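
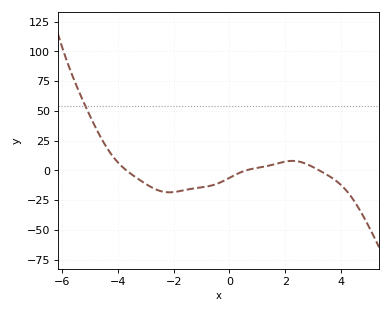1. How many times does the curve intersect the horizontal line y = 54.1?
1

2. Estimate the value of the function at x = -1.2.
-15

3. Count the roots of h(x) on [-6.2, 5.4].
3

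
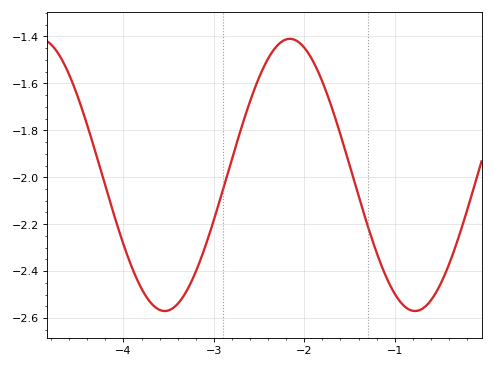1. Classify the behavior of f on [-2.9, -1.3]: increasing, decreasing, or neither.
neither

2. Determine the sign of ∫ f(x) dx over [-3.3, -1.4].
negative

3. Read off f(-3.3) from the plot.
-2.48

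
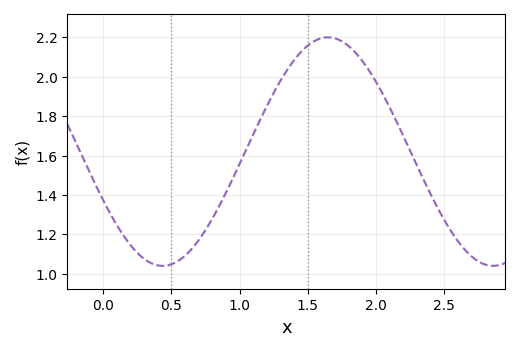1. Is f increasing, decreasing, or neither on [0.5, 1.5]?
increasing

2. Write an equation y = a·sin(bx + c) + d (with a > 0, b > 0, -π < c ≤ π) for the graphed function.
y = 0.58sin(2.6x - 2.7) + 1.62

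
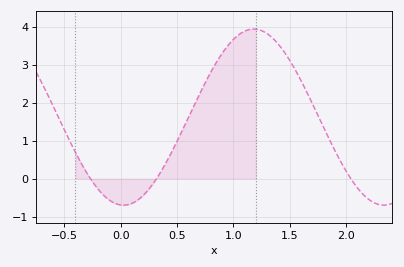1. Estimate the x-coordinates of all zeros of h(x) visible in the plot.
-0.268, 0.319, 2.04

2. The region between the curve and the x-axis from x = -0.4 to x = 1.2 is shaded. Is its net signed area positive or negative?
positive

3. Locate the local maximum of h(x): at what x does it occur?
1.18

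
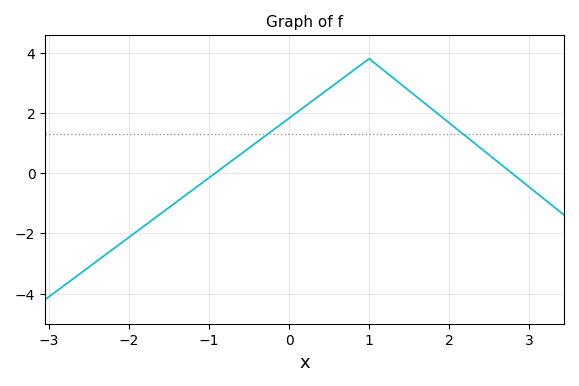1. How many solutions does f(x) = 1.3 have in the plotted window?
2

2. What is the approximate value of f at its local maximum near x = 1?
3.8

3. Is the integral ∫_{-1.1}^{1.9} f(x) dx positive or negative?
positive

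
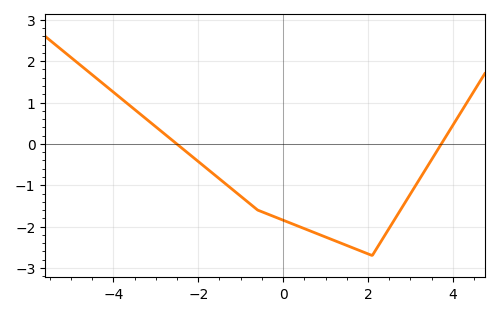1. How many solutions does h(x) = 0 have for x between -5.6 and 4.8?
2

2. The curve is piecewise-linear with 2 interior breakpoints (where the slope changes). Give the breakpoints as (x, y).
(-0.6, -1.6); (2.1, -2.7)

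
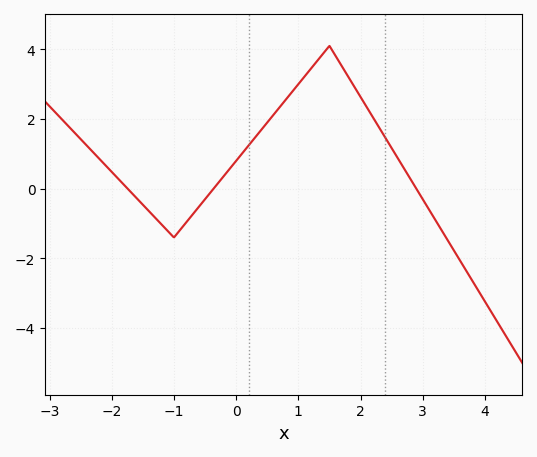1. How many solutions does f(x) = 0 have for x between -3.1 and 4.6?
3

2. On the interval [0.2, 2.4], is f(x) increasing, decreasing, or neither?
neither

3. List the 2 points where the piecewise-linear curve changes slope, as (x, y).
(-1, -1.4); (1.5, 4.1)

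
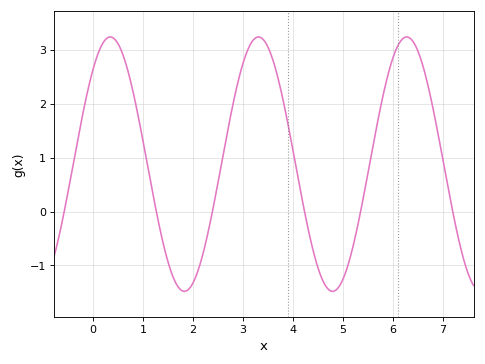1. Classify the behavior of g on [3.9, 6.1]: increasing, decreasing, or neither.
neither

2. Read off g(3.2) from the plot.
3.18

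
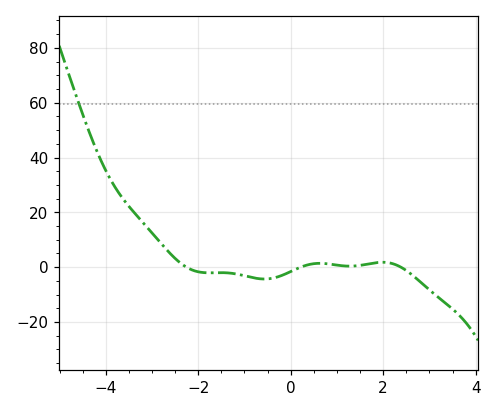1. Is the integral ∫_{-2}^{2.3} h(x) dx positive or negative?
negative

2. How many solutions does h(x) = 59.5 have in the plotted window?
1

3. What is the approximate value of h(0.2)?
0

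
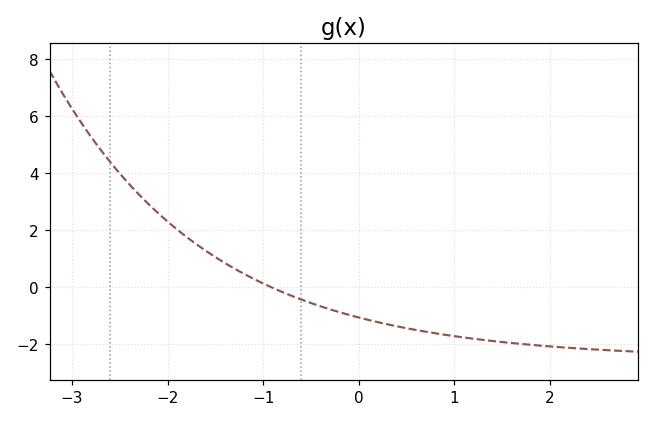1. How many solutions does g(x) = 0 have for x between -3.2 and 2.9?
1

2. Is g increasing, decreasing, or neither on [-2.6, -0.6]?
decreasing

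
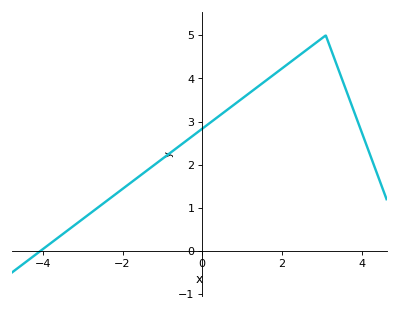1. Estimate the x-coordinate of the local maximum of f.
3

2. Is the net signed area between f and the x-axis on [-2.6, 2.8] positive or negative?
positive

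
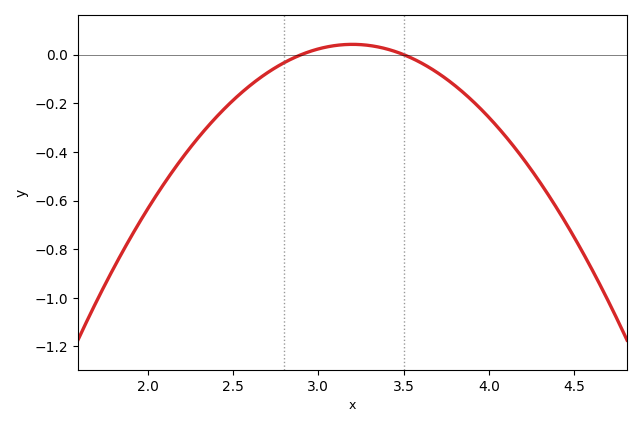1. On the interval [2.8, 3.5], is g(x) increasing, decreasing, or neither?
neither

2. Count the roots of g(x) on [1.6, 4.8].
2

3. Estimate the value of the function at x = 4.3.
-0.526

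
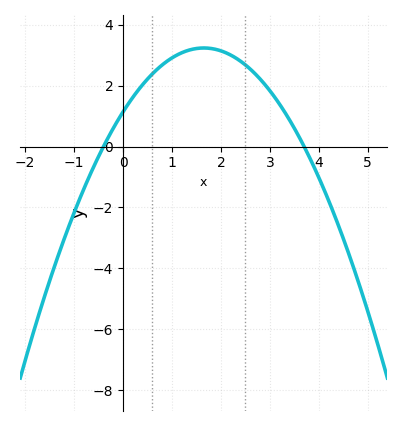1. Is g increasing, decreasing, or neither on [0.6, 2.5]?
neither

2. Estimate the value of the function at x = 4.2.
-1.8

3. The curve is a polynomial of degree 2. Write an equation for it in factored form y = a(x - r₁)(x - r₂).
y = -0.77(x + 0.4)(x - 3.7)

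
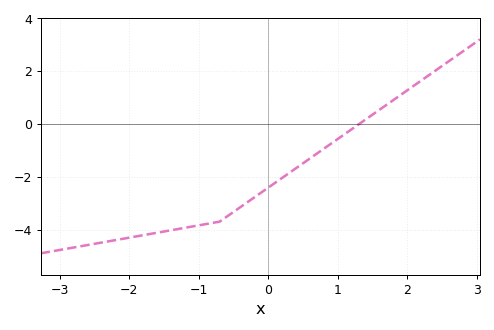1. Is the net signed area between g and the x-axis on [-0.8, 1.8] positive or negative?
negative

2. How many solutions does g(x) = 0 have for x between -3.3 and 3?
1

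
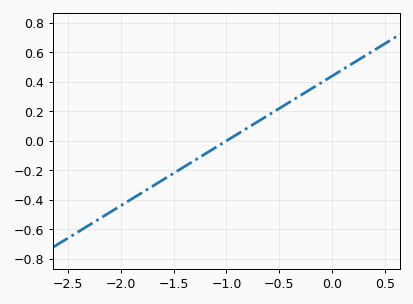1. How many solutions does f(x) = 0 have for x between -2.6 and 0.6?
1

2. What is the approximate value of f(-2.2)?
-0.52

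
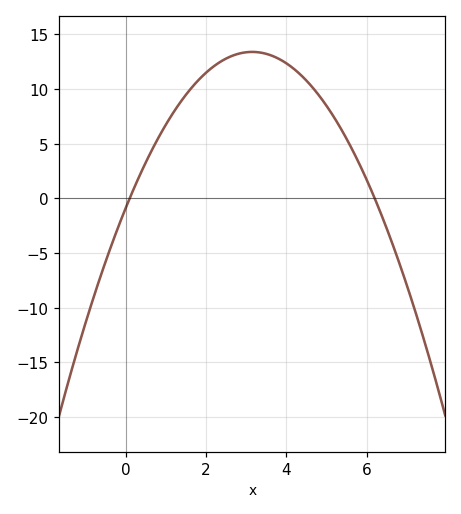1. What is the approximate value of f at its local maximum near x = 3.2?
13.5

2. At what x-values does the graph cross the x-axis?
0, 6.2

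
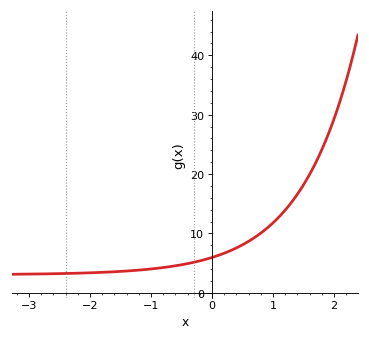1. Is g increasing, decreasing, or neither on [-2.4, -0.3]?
increasing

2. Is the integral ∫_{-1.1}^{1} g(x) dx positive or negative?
positive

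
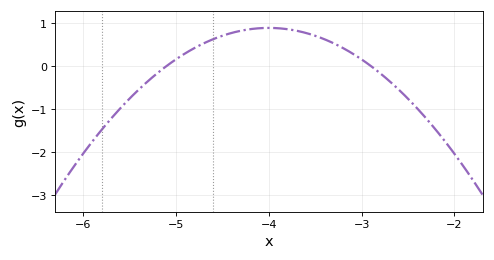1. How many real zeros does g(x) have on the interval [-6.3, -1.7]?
2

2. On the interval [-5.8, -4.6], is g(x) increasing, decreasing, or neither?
increasing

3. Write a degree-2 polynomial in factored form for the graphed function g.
y = -0.73(x + 5.1)(x + 2.9)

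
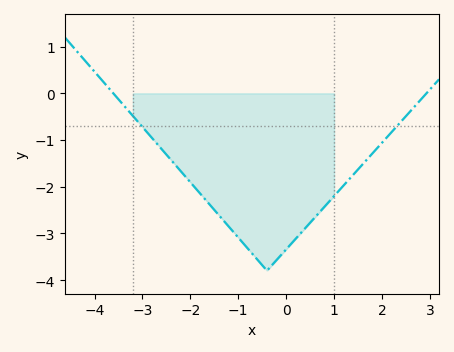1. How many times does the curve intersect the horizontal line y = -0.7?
2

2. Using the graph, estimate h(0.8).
-2.4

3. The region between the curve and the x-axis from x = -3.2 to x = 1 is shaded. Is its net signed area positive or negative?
negative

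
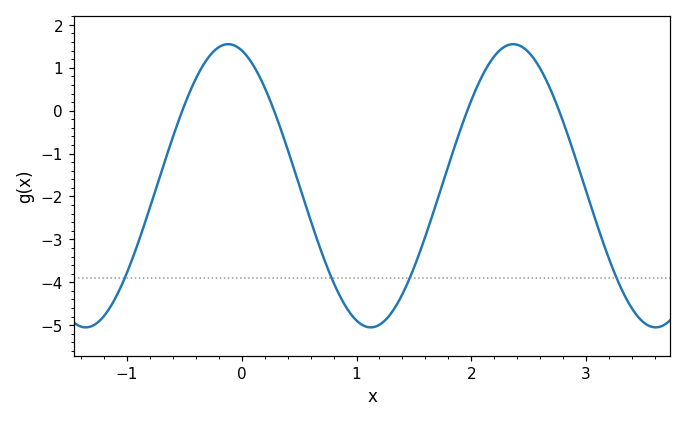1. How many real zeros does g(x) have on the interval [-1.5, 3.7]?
4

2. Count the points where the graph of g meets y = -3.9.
4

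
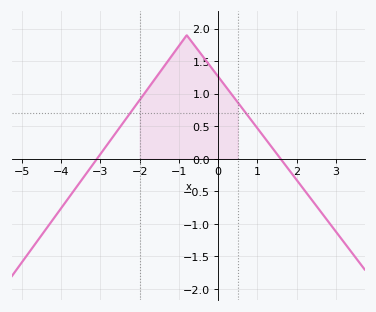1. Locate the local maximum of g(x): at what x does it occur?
-0.8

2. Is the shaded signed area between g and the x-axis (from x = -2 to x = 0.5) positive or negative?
positive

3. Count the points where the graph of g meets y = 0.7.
2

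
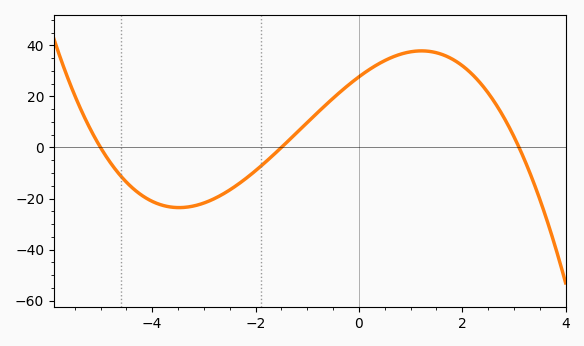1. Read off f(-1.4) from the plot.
1.93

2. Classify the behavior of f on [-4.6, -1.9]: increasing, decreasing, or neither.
neither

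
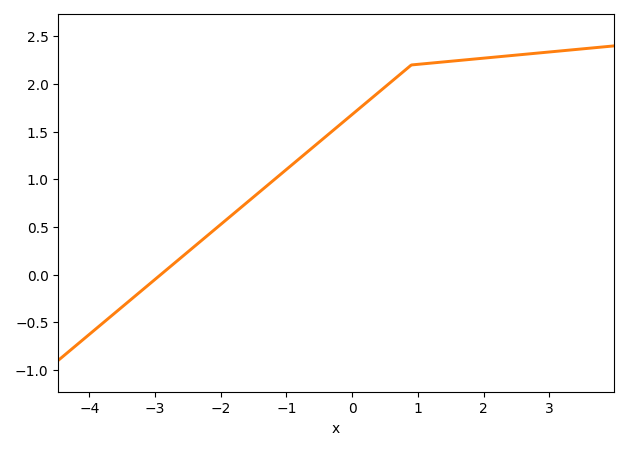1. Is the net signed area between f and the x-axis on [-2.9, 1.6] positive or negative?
positive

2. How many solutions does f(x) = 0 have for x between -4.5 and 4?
1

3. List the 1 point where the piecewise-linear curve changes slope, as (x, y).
(0.9, 2.2)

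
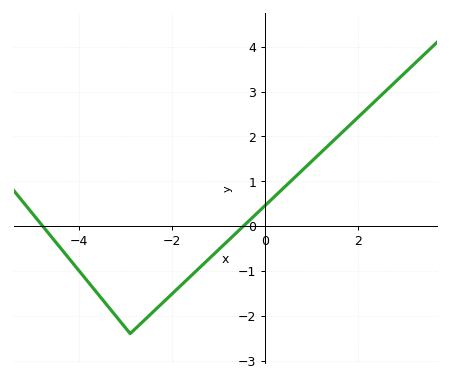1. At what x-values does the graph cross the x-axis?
-4.78, -0.466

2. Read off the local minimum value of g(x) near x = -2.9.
-2.4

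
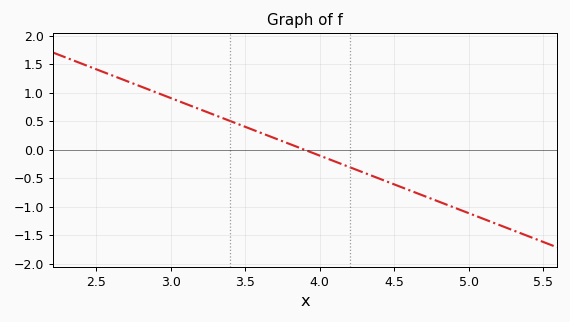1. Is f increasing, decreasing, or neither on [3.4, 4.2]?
decreasing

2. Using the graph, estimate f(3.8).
0.1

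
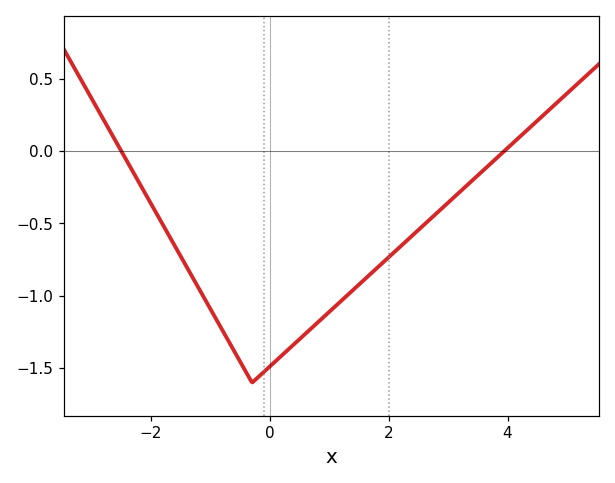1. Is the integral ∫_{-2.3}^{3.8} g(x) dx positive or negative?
negative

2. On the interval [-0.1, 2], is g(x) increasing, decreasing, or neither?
increasing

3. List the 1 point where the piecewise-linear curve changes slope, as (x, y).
(-0.3, -1.6)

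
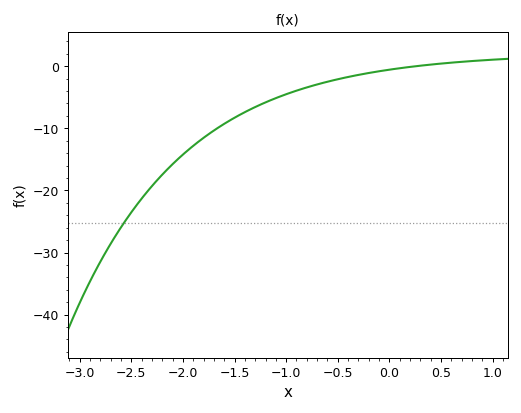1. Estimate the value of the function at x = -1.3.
-7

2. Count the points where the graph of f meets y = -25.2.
1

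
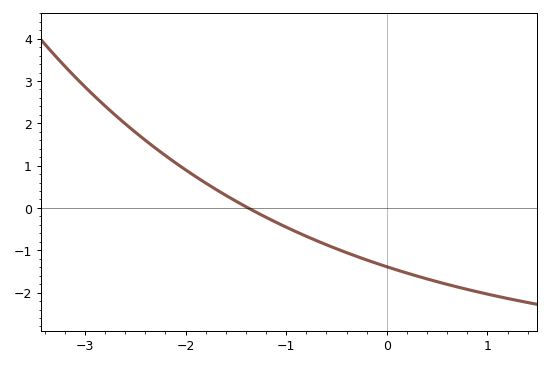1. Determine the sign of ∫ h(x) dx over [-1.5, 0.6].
negative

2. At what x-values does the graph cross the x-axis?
-1.4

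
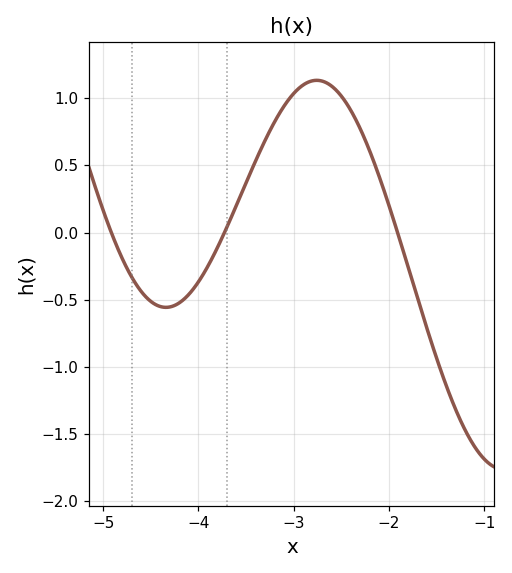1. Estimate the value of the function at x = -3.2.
0.826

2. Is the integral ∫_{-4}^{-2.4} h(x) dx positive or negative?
positive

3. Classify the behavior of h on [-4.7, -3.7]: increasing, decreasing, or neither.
neither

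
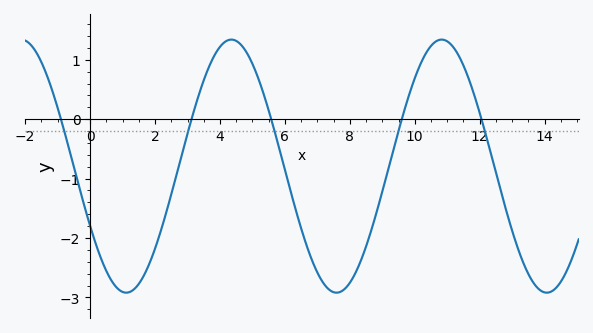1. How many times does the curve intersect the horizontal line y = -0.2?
5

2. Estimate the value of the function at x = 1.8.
-2.46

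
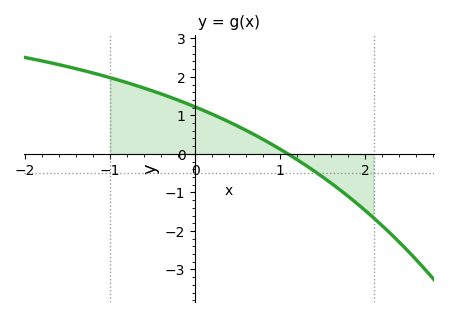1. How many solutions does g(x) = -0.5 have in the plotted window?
1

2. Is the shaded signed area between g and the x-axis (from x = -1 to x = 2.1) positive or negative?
positive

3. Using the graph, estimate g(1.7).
-0.9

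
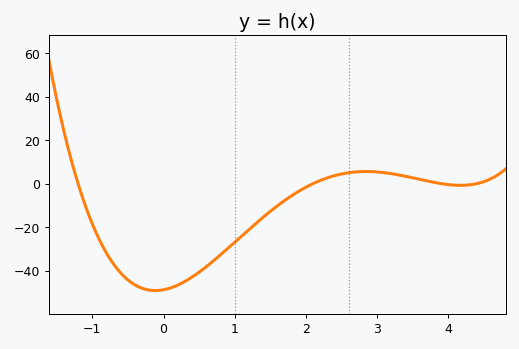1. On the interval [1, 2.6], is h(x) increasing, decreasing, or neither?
increasing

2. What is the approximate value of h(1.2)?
-22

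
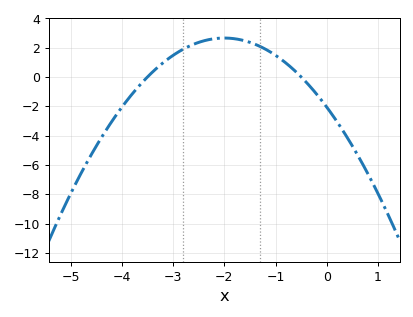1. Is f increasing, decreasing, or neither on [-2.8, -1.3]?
neither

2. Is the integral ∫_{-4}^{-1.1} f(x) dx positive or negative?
positive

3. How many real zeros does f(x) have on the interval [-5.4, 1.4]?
2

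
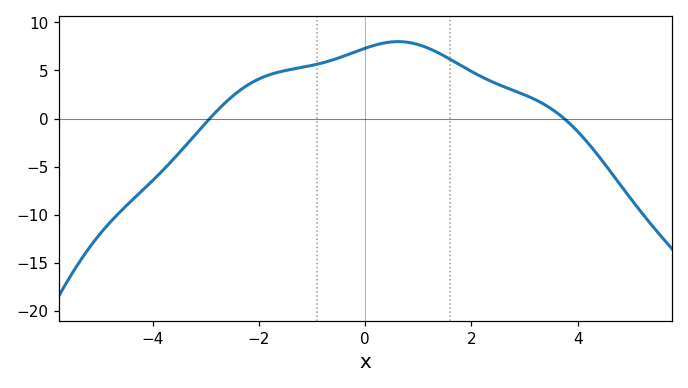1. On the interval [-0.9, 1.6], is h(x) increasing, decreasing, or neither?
neither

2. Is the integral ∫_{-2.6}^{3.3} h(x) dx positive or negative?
positive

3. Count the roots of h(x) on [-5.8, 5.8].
2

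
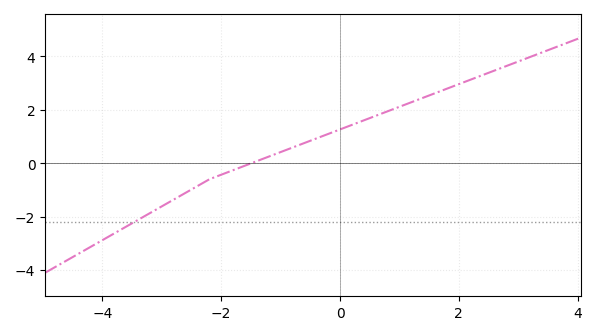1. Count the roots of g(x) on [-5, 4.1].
1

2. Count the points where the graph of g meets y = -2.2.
1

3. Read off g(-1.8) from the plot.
-0.261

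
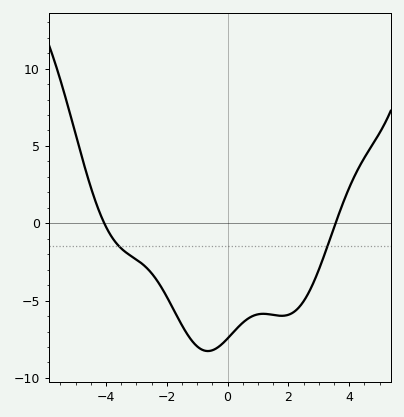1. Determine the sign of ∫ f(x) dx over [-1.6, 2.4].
negative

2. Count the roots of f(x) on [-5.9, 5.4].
2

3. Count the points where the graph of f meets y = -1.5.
2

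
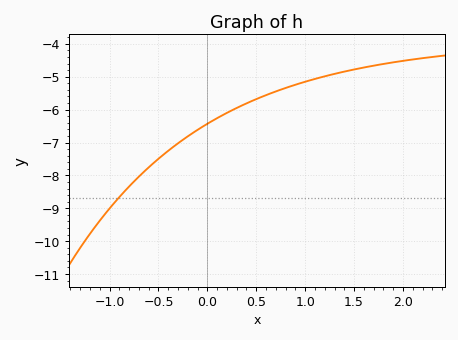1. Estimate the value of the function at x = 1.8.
-4.6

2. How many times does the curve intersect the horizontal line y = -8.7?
1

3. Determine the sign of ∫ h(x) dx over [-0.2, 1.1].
negative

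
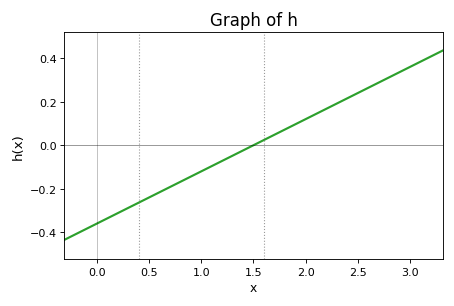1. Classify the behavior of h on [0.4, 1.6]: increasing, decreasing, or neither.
increasing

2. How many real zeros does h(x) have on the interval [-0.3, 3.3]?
1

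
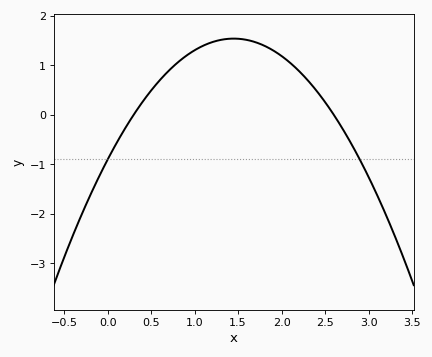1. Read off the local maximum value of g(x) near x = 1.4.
1.53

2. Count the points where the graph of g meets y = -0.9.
2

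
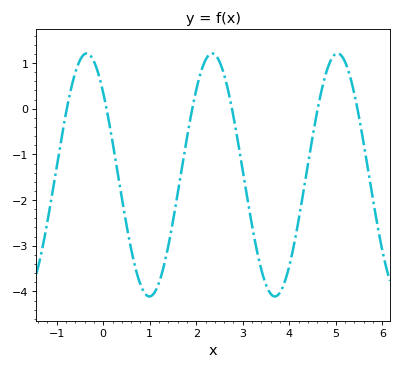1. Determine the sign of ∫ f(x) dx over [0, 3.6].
negative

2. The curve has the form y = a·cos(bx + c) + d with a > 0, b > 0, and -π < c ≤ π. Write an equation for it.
y = 2.66cos(2.33x + 0.83) - 1.45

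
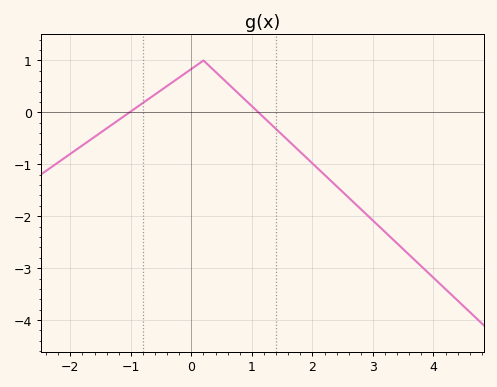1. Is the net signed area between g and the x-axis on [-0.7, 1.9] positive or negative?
positive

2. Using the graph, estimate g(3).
-2.08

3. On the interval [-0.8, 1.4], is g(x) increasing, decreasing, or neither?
neither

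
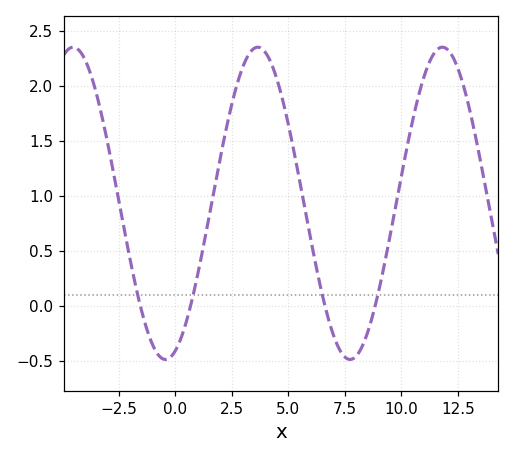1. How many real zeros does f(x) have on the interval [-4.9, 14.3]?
4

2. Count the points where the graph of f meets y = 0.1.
4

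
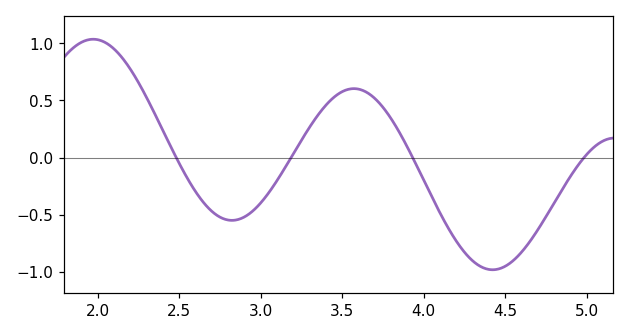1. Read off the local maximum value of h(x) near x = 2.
1.05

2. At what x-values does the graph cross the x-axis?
2.5, 3.2, 3.95, 5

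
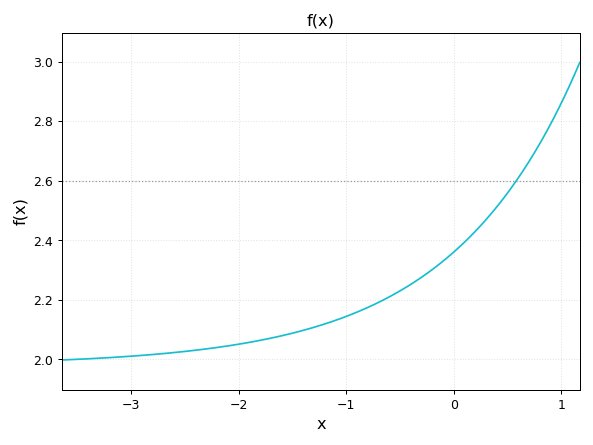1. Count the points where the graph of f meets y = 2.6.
1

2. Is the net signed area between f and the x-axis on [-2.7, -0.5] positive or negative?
positive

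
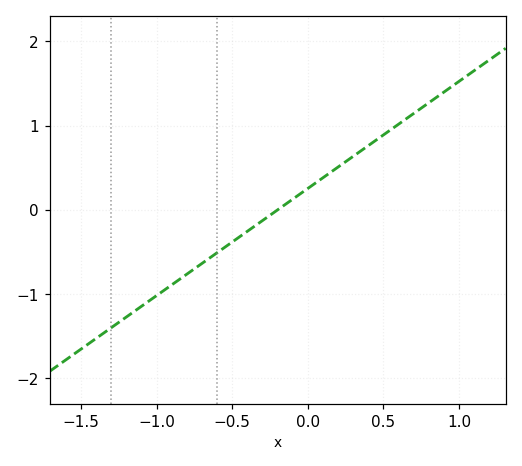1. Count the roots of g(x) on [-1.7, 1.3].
1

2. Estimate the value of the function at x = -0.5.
-0.4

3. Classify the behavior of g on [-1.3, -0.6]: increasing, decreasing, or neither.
increasing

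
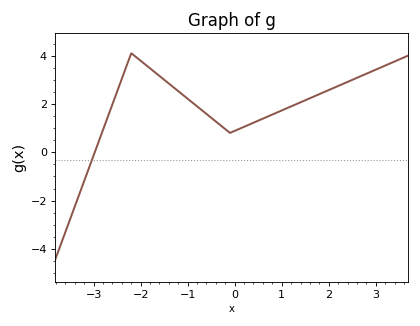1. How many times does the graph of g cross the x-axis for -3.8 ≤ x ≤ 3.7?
1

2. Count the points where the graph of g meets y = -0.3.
1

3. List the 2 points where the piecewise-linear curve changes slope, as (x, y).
(-2.2, 4.1); (-0.1, 0.8)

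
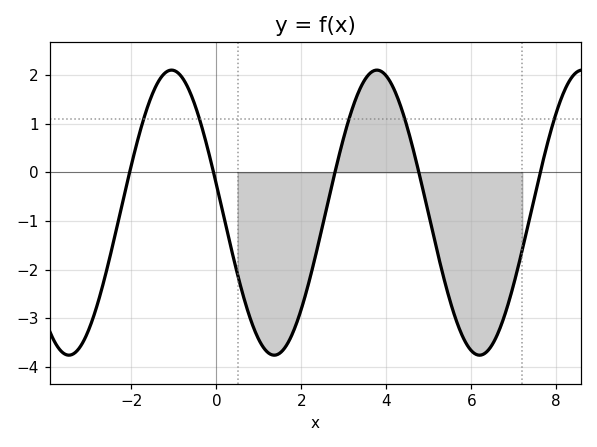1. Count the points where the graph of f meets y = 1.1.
5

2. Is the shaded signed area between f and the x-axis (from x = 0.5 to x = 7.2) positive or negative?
negative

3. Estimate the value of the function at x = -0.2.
0.5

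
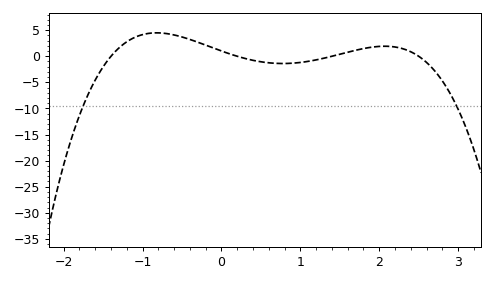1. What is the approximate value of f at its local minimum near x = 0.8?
-1.5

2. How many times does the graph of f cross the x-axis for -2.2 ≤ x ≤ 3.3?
4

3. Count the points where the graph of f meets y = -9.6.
2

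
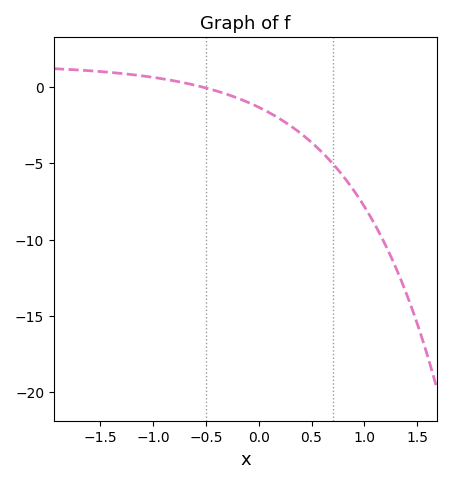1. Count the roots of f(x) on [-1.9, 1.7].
1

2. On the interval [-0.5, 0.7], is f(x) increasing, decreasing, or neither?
decreasing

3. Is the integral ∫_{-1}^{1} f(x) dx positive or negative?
negative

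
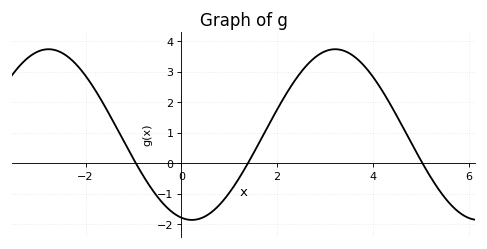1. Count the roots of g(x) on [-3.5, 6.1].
3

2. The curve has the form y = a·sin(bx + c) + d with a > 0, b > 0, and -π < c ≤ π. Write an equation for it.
y = 2.8sin(1.05x - 1.8) + 0.94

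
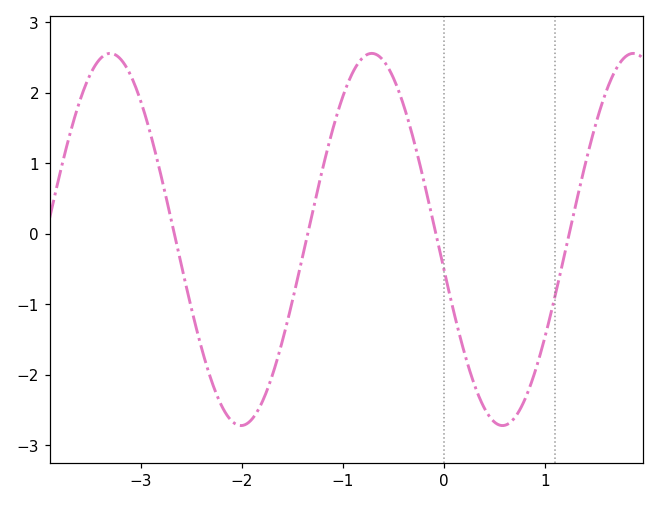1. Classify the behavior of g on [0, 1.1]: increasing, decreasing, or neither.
neither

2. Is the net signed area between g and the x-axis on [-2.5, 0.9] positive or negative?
negative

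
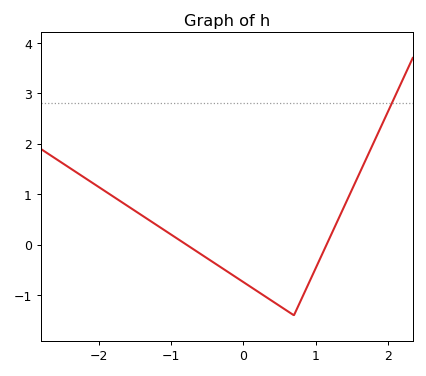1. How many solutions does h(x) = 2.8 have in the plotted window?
1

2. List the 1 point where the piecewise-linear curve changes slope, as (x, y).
(0.7, -1.4)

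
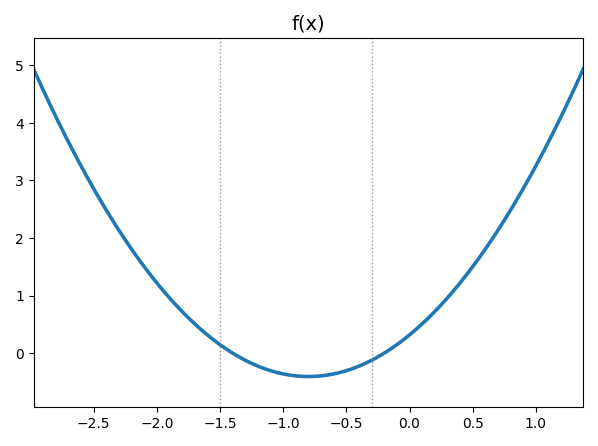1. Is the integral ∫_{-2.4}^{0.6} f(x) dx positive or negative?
positive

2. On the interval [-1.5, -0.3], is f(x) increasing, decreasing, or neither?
neither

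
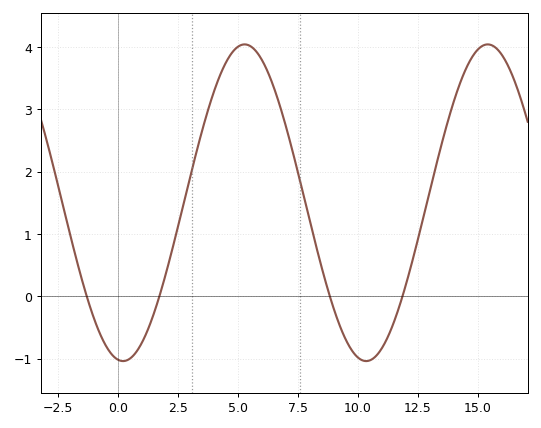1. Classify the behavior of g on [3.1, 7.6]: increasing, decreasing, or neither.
neither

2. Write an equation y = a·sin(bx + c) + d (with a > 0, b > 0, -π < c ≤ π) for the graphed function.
y = 2.54sin(0.62x - 1.7) + 1.5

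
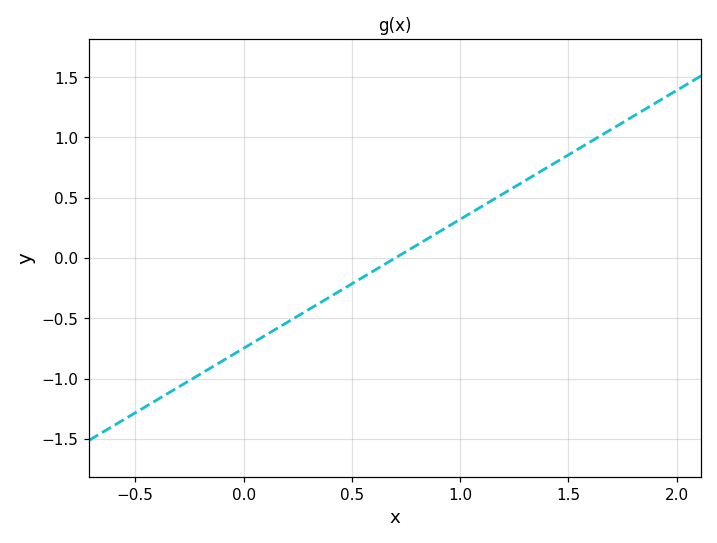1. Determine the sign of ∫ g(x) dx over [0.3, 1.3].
positive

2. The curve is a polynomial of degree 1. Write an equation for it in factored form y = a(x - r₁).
y = 1.07(x - 0.7)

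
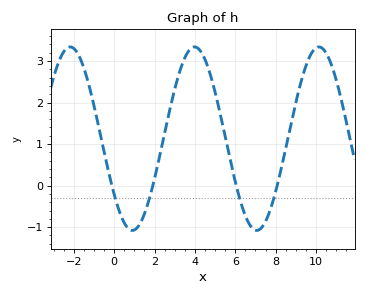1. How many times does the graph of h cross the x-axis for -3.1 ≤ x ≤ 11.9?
4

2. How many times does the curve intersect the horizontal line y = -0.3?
4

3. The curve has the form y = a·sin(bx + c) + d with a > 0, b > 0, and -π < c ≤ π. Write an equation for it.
y = 2.21sin(1x - 2.5) + 1.13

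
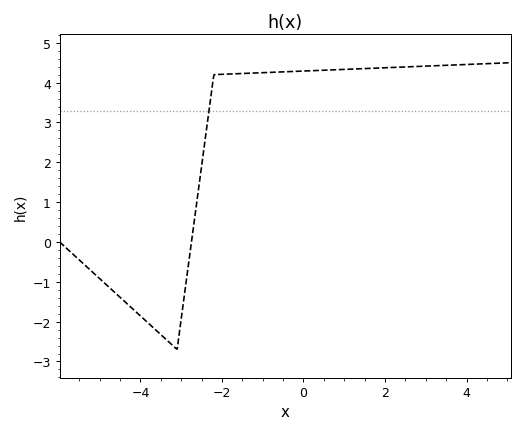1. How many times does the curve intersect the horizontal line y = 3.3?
1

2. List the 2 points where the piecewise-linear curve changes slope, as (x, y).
(-3.1, -2.7); (-2.2, 4.2)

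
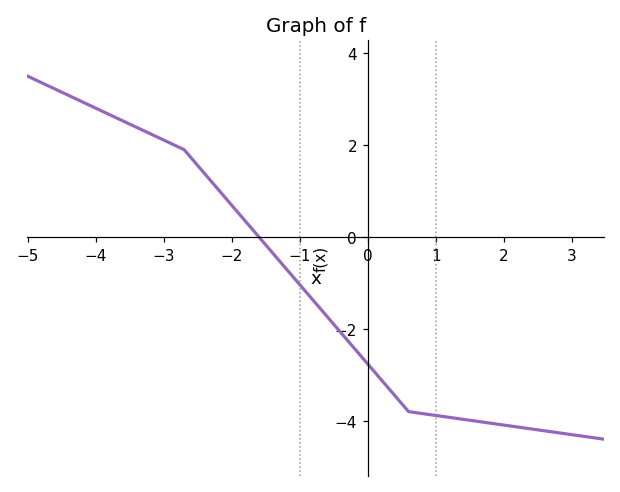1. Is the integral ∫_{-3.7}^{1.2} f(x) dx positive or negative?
negative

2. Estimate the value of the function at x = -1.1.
-0.8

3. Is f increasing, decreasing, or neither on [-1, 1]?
decreasing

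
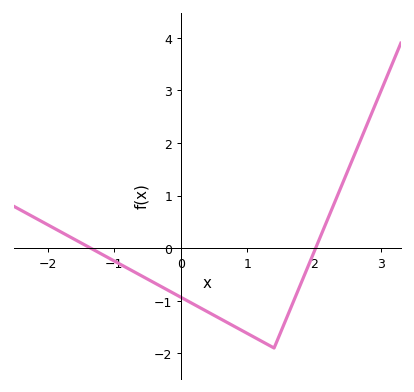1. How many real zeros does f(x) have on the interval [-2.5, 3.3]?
2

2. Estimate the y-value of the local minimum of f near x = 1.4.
-1.9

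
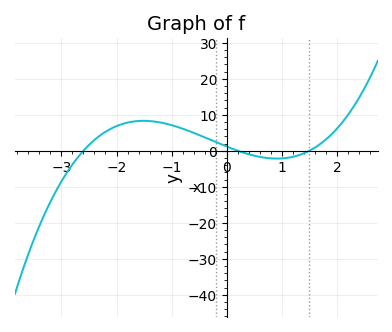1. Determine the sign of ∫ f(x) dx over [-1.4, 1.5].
positive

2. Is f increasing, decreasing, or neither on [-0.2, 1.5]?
neither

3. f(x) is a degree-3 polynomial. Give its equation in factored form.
y = 1.48(x + 2.6)(x - 0.2)(x - 1.5)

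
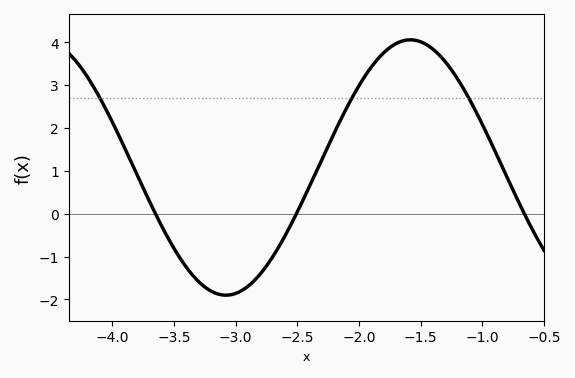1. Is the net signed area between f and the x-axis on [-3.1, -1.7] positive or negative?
positive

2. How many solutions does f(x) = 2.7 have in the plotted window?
3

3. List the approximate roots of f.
-3.65, -2.51, -0.658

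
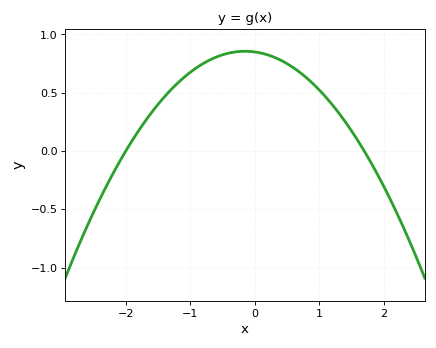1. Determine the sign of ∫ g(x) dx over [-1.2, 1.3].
positive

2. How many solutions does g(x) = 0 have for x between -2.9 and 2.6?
2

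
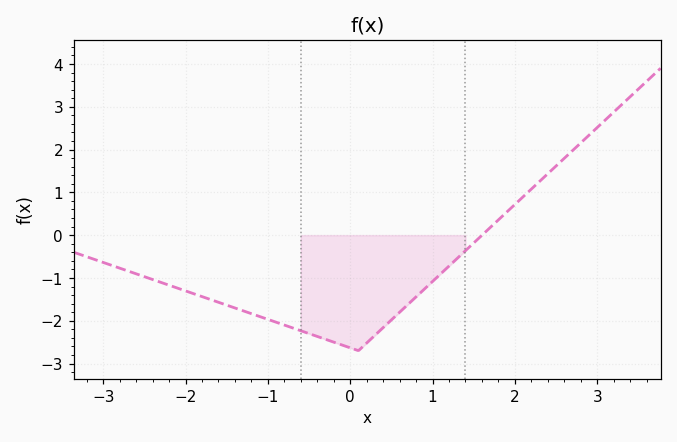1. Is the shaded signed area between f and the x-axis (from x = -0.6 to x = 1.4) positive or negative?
negative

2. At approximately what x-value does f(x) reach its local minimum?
0.1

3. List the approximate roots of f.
1.6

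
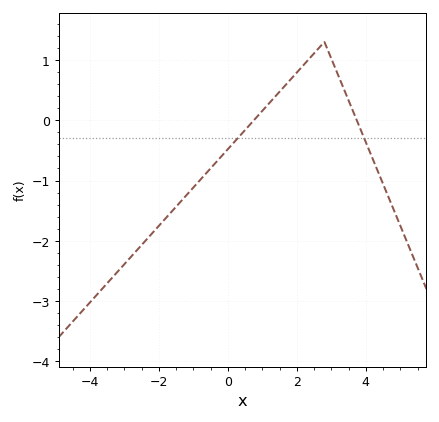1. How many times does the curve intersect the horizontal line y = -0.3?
2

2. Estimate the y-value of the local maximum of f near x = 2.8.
1.3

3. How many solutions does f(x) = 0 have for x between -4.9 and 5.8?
2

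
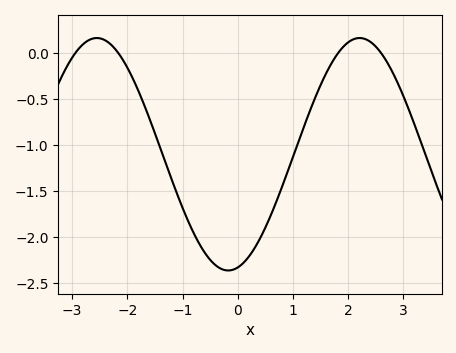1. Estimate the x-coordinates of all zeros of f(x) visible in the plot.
-2.9, -2.2, 1.8, 2.6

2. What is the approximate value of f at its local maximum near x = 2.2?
0.15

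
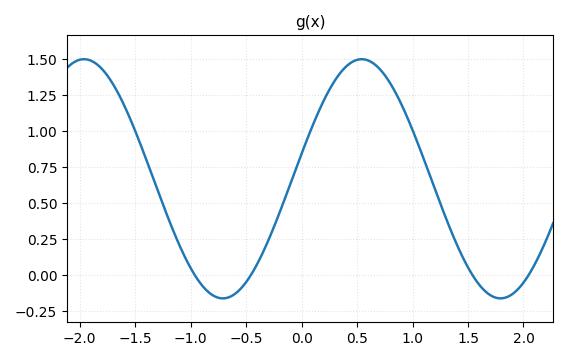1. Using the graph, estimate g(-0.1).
0.637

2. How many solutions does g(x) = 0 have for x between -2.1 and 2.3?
4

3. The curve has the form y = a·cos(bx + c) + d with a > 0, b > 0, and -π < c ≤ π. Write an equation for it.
y = 0.83cos(2.51x - 1.36) + 0.67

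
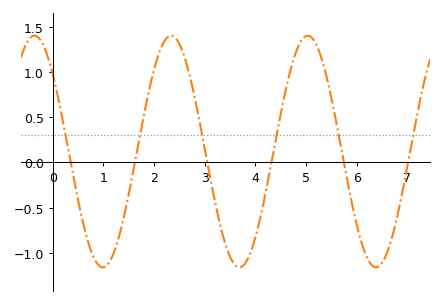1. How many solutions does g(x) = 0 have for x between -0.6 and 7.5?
6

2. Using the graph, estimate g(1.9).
0.794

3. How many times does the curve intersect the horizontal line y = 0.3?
6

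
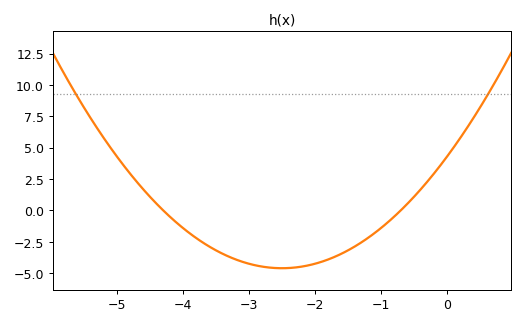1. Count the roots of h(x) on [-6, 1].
2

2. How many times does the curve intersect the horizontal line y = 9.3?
2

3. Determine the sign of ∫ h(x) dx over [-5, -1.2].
negative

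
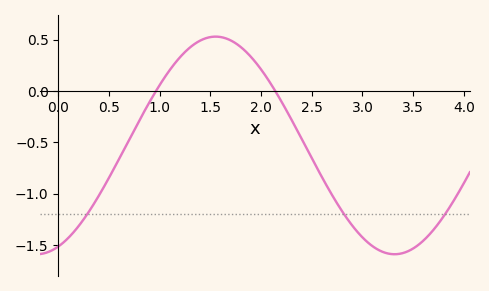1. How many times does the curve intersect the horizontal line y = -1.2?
3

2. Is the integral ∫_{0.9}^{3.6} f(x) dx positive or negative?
negative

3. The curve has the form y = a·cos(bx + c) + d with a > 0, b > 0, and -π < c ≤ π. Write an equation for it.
y = 1.06cos(1.8x - 2.8) - 0.53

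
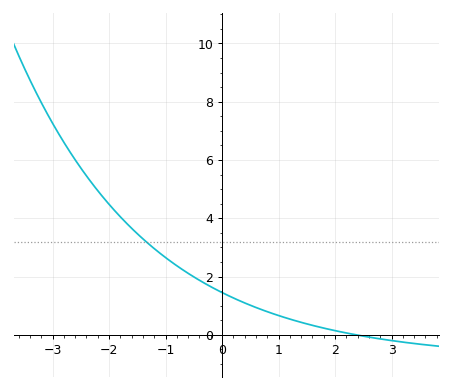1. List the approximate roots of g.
2.37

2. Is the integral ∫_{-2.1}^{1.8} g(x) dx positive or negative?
positive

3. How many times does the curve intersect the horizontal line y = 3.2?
1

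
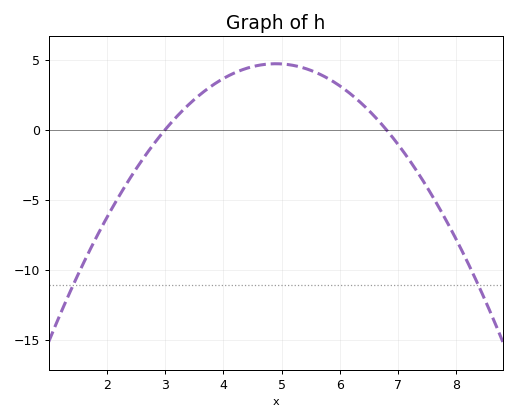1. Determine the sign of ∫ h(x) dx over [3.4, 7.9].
positive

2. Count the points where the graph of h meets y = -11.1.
2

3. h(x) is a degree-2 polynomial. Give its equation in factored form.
y = -1.31(x - 3)(x - 6.8)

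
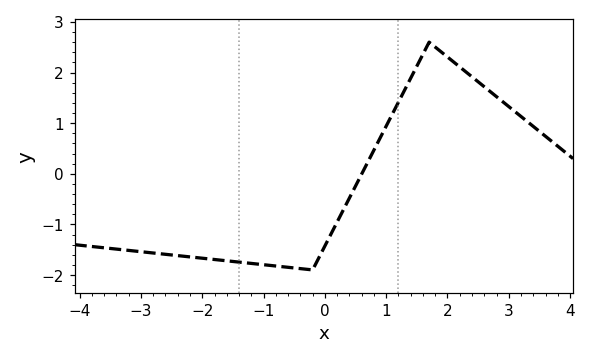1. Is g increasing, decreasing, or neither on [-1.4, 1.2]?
neither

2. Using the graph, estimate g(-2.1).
-1.7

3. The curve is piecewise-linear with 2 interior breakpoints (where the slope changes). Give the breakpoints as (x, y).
(-0.2, -1.9); (1.7, 2.6)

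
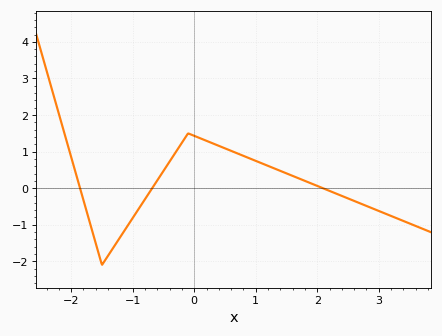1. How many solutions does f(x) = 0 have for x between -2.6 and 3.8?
3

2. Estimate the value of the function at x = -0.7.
0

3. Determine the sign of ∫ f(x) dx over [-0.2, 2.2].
positive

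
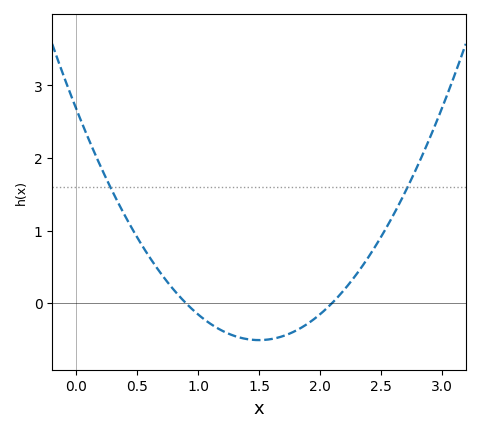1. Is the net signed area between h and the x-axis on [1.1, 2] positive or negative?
negative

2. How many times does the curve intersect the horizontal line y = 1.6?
2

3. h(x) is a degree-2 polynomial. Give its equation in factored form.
y = 1.42(x - 0.9)(x - 2.1)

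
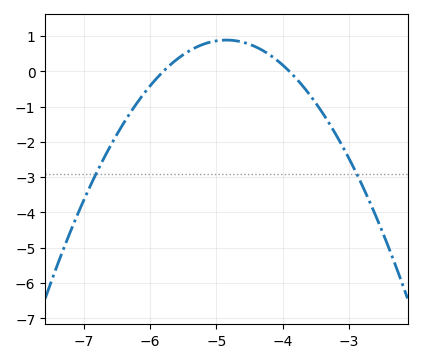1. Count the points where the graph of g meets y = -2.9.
2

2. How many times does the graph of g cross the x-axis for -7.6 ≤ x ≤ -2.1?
2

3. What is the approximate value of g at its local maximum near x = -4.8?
0.9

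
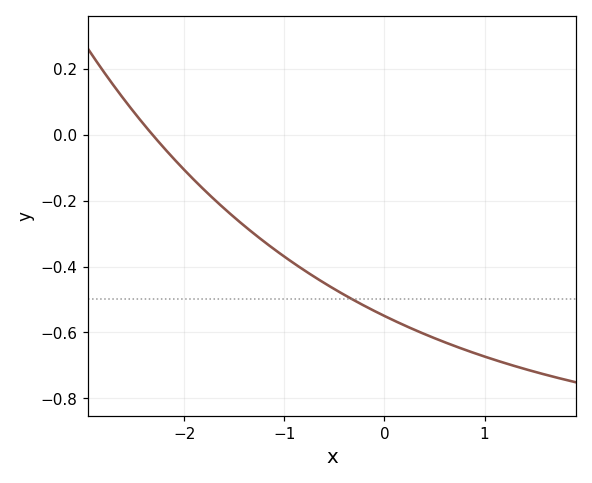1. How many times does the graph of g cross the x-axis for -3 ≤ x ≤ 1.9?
1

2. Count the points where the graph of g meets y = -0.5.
1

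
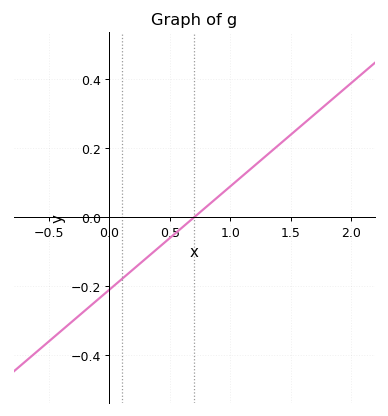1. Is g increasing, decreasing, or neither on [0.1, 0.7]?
increasing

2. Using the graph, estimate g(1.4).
0.2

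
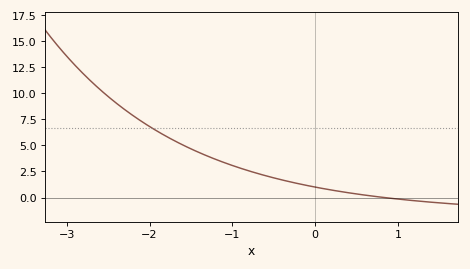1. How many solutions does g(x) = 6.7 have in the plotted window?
1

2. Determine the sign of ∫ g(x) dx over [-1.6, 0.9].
positive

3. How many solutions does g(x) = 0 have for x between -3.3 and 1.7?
1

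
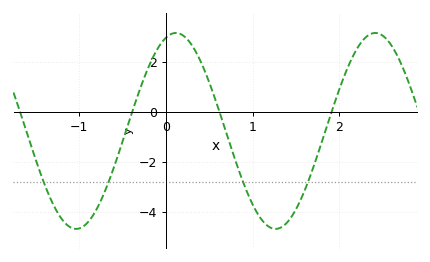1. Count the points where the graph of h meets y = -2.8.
4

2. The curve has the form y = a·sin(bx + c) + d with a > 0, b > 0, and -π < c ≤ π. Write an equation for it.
y = 3.92sin(2.7x + 1.3) - 0.77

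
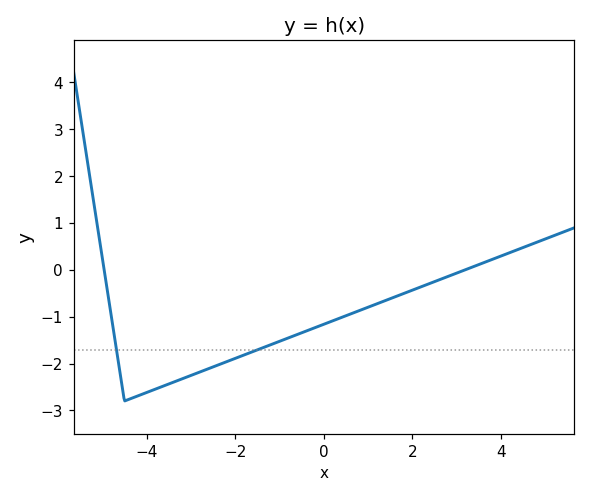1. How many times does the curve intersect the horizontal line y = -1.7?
2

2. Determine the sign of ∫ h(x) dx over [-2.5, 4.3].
negative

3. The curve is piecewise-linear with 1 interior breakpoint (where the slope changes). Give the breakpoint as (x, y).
(-4.5, -2.8)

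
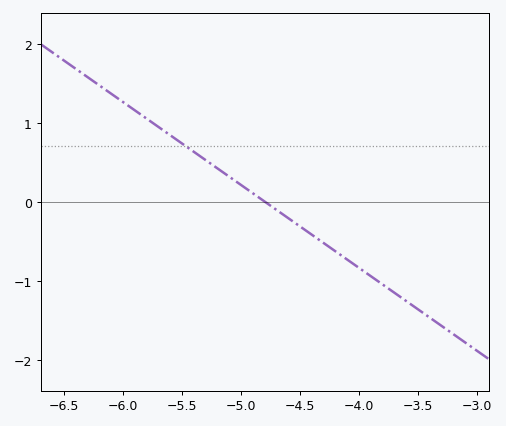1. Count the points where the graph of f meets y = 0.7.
1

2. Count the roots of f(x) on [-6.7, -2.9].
1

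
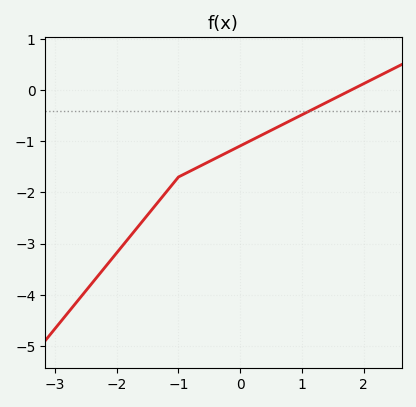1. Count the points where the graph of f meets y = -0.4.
1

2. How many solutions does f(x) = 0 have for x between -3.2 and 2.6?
1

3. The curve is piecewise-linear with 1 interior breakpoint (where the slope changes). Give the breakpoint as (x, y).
(-1, -1.7)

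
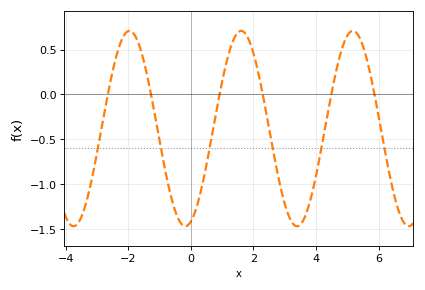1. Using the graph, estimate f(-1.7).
0.597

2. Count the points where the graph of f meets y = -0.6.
6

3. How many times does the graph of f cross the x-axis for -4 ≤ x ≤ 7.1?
6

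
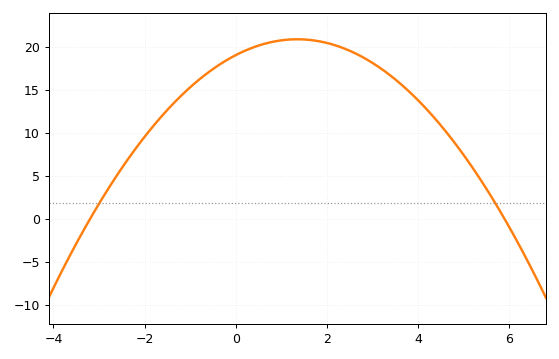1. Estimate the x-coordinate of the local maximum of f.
1.35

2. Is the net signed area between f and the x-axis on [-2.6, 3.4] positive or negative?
positive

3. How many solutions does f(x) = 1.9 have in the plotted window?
2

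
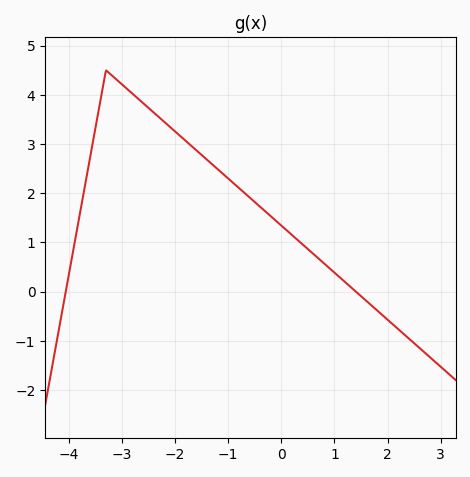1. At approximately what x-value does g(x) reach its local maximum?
-3.3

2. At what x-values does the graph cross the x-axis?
-4.06, 1.41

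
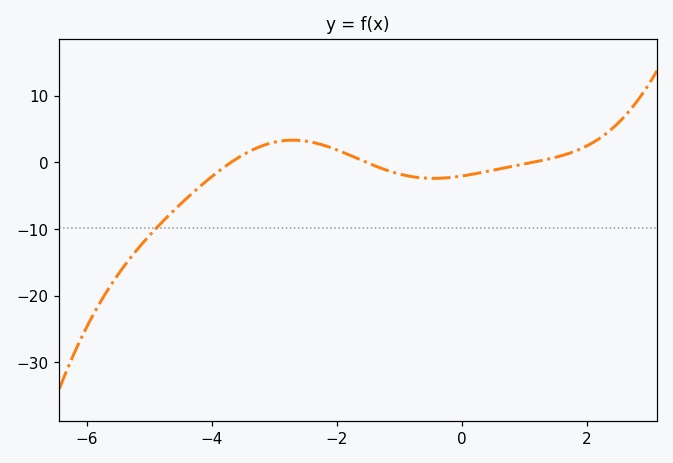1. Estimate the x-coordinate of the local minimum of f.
-0.4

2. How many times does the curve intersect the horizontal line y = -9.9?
1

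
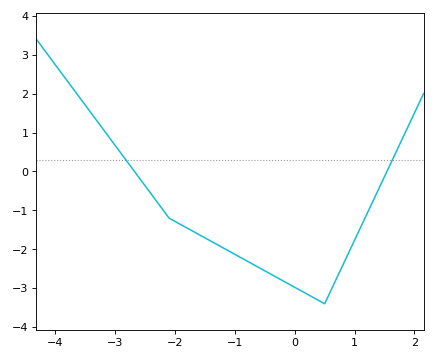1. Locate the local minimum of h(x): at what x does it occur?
0.5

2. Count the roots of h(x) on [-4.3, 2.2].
2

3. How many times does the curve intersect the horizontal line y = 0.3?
2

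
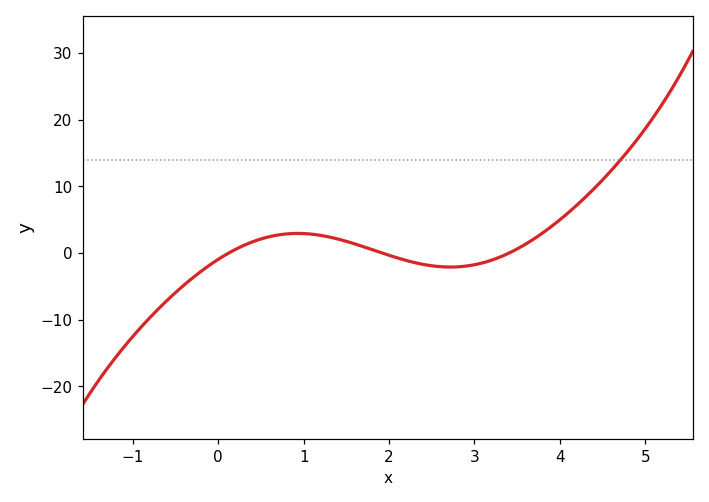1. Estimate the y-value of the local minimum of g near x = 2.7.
-2.1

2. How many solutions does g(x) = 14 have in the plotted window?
1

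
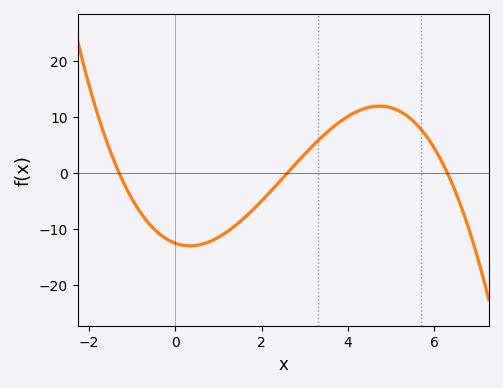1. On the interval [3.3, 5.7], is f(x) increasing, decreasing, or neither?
neither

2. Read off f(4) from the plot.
10.1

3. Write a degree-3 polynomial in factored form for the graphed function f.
y = -0.59(x + 1.3)(x - 2.6)(x - 6.3)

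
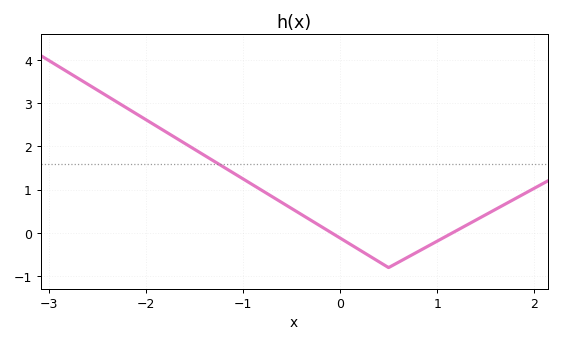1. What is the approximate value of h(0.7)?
-0.6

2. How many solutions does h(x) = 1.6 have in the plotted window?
1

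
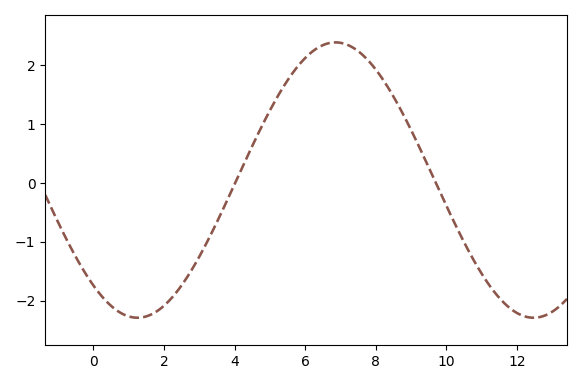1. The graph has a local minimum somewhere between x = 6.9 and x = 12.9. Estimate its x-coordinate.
12.4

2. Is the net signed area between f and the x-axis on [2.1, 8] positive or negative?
positive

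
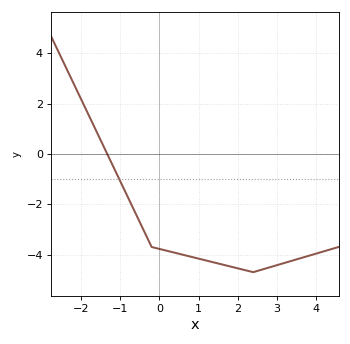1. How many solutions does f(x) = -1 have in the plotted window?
1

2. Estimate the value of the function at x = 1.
-4.16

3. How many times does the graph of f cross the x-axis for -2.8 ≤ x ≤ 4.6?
1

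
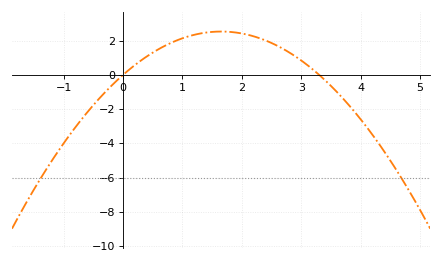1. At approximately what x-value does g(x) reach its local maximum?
1.6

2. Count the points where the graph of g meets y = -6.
2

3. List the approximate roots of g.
0, 3.3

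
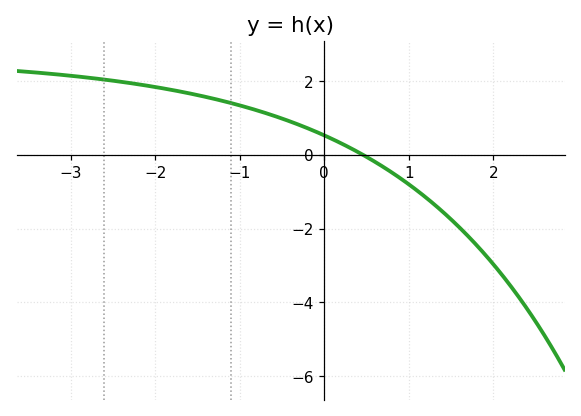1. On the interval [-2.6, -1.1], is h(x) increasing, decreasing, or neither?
decreasing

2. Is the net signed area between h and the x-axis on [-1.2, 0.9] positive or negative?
positive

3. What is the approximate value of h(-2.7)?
2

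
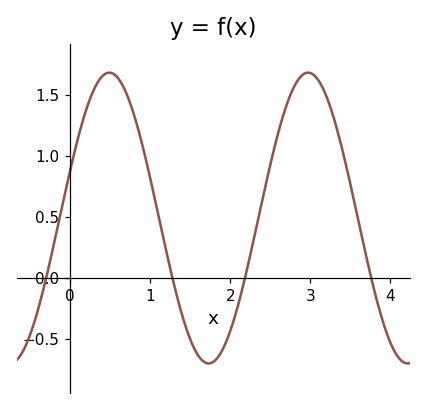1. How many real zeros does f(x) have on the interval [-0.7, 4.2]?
4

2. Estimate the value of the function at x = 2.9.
1.66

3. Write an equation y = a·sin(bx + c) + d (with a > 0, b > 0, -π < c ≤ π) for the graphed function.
y = 1.19sin(2.53x + 0.332) + 0.49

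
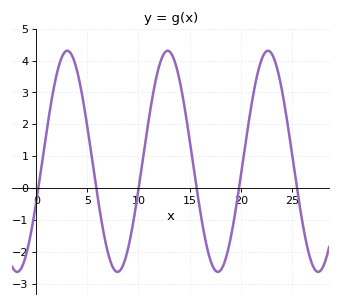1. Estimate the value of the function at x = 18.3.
-2.4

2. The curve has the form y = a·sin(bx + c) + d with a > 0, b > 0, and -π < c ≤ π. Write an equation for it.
y = 3.47sin(0.64x - 0.37) + 0.84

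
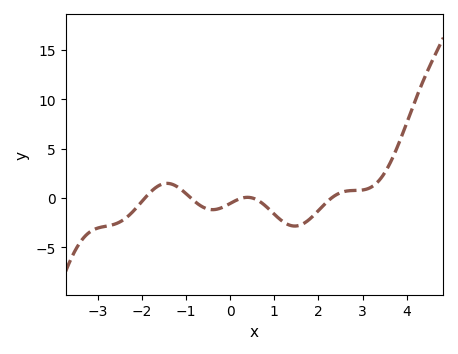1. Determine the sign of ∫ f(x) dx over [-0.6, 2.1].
negative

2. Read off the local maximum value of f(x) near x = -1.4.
1.49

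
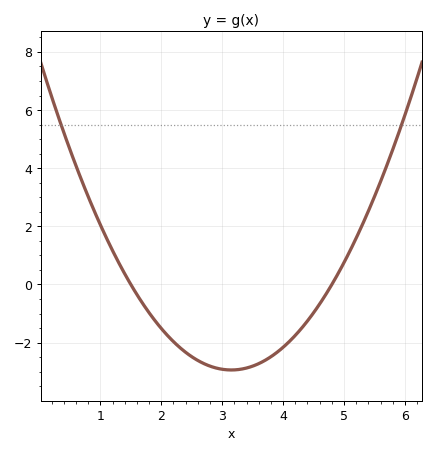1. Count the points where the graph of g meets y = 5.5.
2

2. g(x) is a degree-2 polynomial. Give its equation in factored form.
y = 1.08(x - 1.5)(x - 4.8)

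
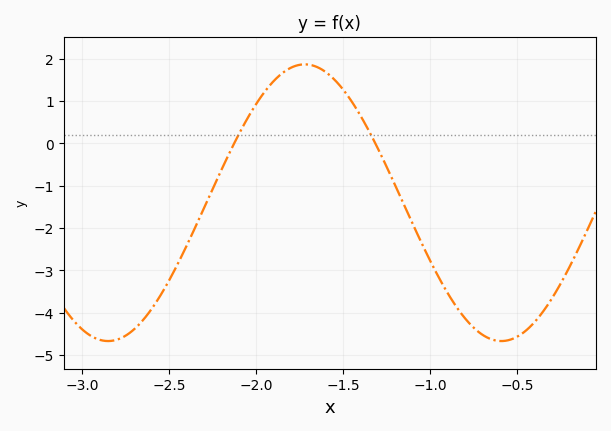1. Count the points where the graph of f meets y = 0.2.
2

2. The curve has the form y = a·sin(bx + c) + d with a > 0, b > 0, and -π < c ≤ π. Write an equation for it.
y = 3.27sin(2.78x + 0.07) - 1.4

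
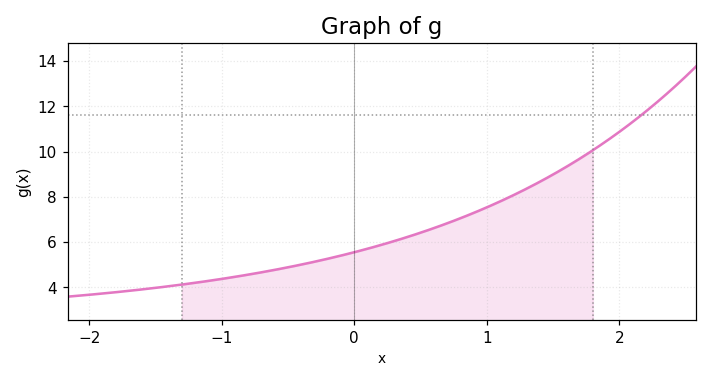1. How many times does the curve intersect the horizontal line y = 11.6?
1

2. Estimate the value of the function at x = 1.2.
8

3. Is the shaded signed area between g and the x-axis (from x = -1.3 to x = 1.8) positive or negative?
positive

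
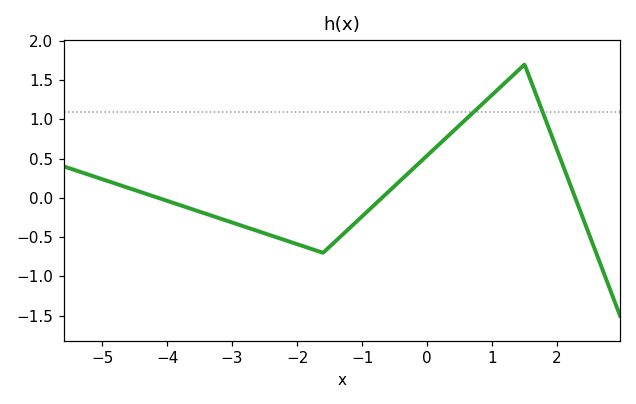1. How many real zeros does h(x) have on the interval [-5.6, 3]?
3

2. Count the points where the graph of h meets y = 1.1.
2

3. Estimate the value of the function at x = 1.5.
1.7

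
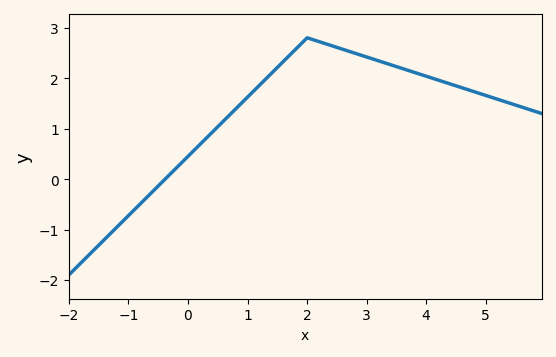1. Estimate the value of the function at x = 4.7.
1.8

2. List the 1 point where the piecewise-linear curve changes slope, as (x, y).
(2, 2.8)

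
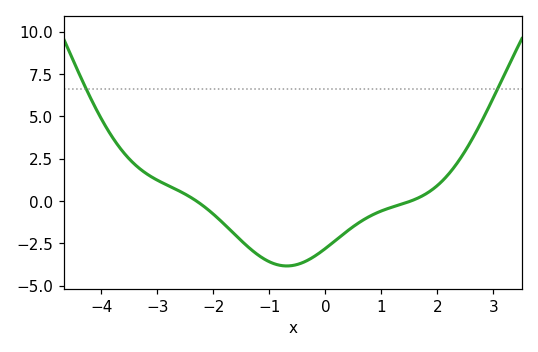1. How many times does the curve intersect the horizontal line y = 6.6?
2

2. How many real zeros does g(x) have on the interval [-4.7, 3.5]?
2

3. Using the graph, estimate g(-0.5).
-3.75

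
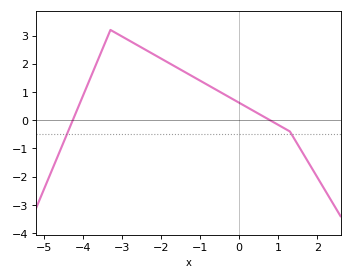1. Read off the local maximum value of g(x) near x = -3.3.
3.2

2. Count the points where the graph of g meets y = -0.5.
2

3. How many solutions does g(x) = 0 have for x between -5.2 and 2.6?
2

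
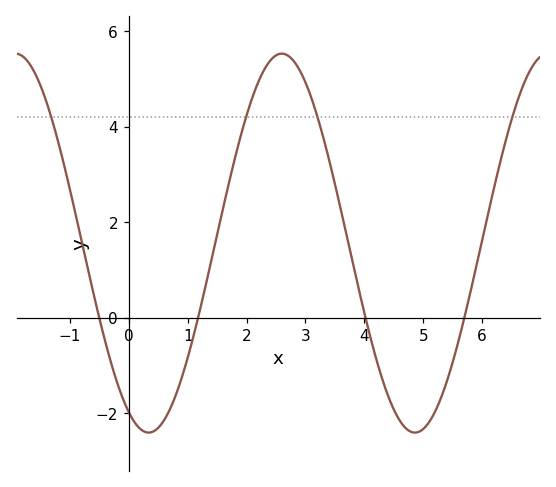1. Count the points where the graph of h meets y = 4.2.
4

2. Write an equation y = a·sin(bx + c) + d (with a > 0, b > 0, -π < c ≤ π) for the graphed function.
y = 3.97sin(1.39x - 2.04) + 1.56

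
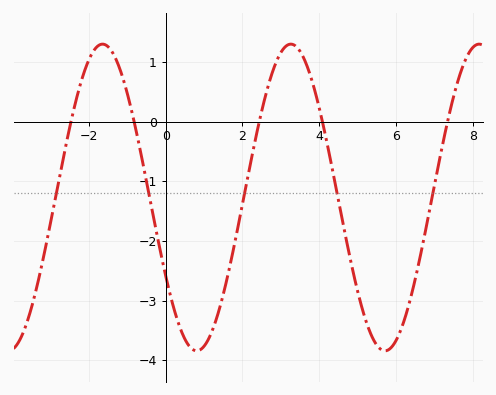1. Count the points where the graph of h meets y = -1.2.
5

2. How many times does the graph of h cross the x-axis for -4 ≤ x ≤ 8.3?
5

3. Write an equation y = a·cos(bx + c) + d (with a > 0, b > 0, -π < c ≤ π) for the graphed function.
y = 2.57cos(1.3x + 2.1) - 1.27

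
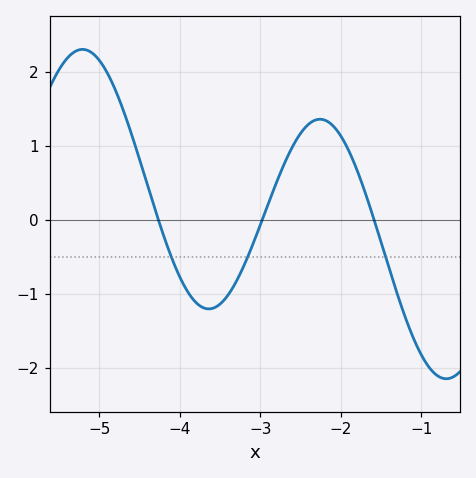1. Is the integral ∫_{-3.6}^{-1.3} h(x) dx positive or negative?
positive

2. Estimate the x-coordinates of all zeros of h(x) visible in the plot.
-4.27, -2.98, -1.59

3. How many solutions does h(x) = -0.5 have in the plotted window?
3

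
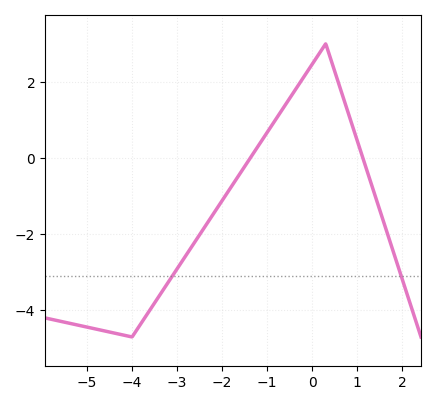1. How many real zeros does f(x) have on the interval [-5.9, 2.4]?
2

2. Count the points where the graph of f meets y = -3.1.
2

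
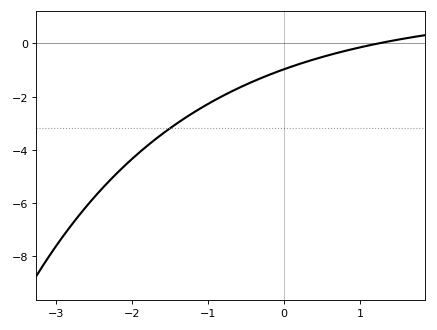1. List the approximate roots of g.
1.24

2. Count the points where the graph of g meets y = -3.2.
1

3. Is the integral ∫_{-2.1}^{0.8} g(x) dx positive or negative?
negative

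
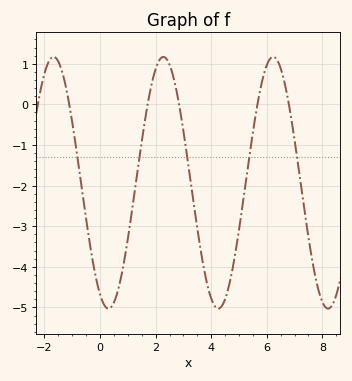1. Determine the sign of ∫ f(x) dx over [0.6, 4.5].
negative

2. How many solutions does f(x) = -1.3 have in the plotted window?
5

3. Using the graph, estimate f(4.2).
-5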